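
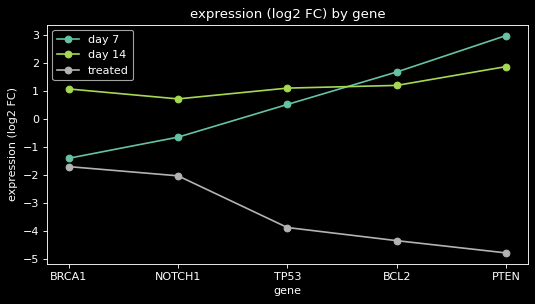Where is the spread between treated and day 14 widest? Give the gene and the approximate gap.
PTEN, ≈ 7 log2 FC

PTEN: treated ≈ -5, day 14 ≈ 2 → gap ≈ 7. Next-largest (BCL2) is only ≈ 5.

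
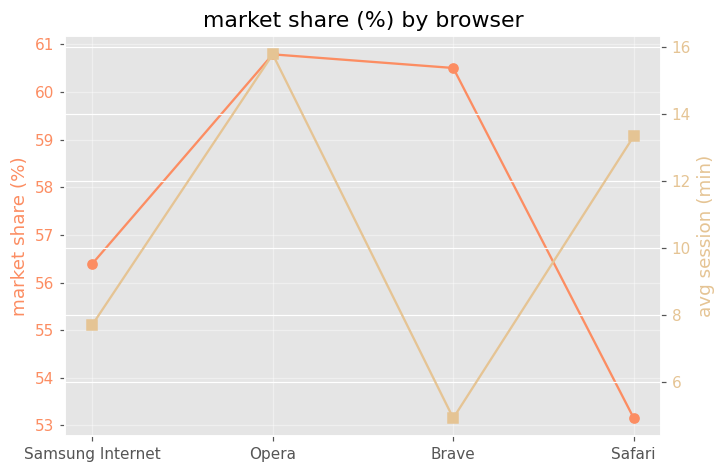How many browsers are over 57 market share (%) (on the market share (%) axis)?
2

Above 57: Opera, Brave.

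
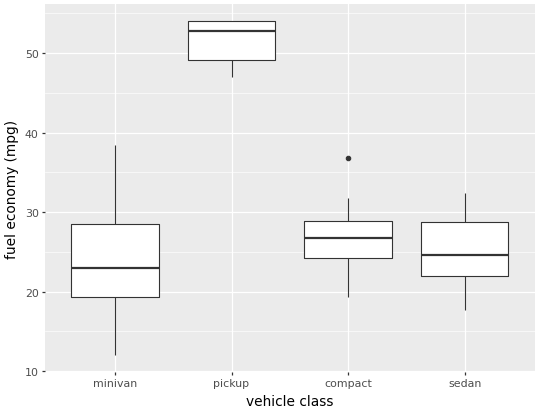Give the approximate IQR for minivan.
≈ 10

Q3 ≈ 30, Q1 ≈ 20; IQR ≈ 10.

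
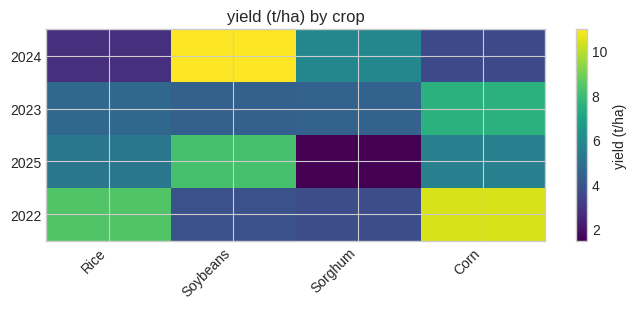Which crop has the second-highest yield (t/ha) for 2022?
Rice

Top 3 for 2022: Corn ≈ 10, Rice ≈ 8, Soybeans ≈ 4.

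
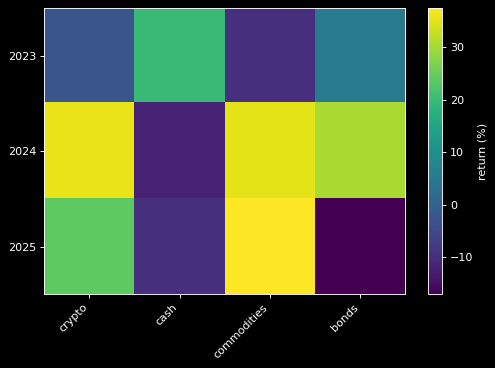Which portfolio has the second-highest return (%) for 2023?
Top 3 for 2023: cash ≈ 20, bonds ≈ 5, crypto ≈ -5.

bonds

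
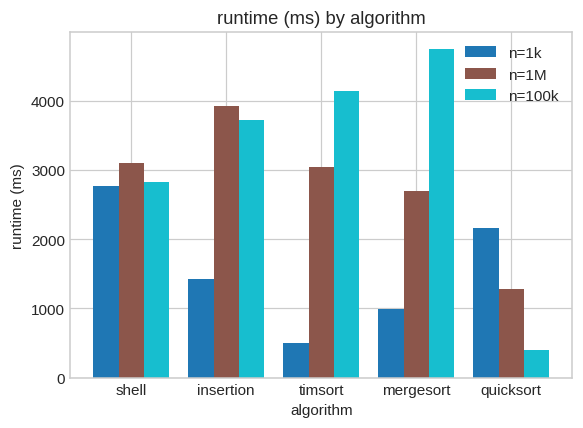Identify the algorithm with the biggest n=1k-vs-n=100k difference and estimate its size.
mergesort: n=1k ≈ 1000, n=100k ≈ 5000 → gap ≈ 4000. Next-largest (timsort) is only ≈ 3500.

mergesort, ≈ 4000 ms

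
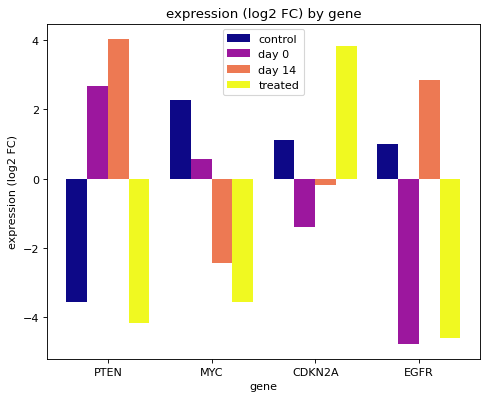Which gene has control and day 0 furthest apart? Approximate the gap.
PTEN: control ≈ -4, day 0 ≈ 3 → gap ≈ 7. Next-largest (EGFR) is only ≈ 6.

PTEN, ≈ 7 log2 FC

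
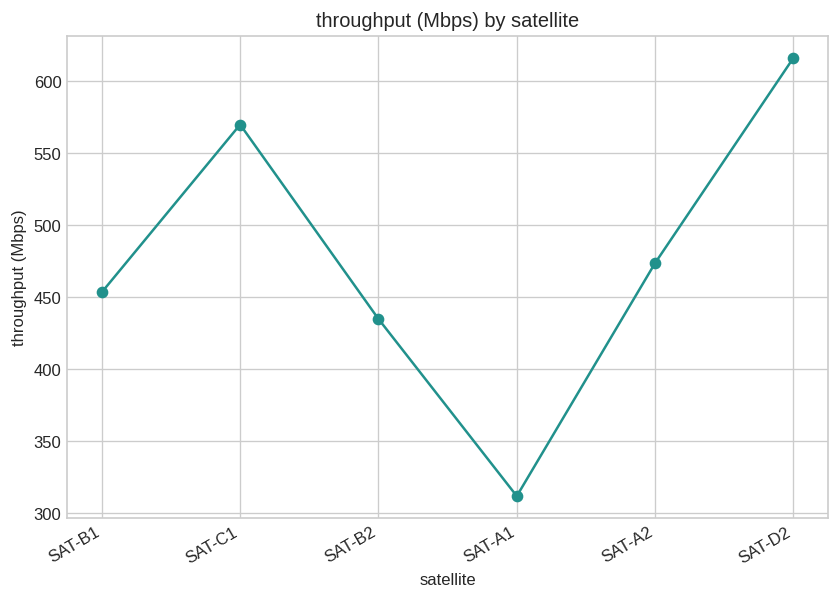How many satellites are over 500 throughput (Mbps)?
Above 500: SAT-C1, SAT-D2.

2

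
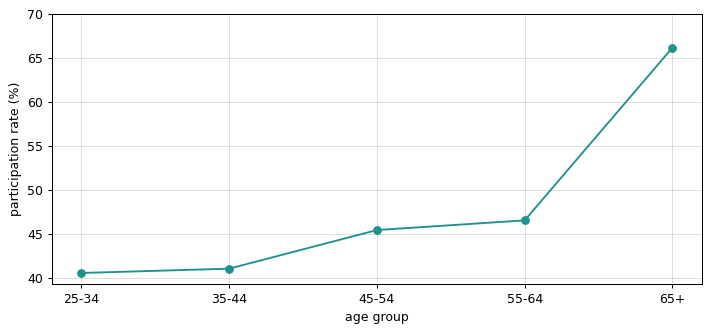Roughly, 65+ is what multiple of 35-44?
65+ ≈ 65, 35-44 ≈ 40; 65/40 ≈ 1.62.

≈ 1.62×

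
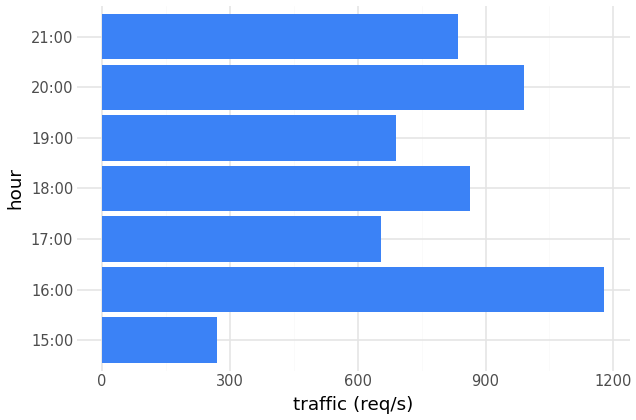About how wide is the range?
Max 16:00 ≈ 1200, min 15:00 ≈ 300; range ≈ 900.

≈ 900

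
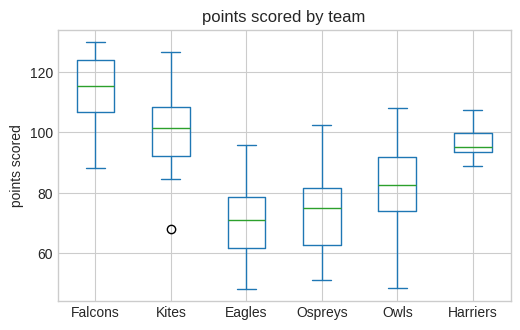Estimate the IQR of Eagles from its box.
≈ 20

Q3 ≈ 80, Q1 ≈ 60; IQR ≈ 20.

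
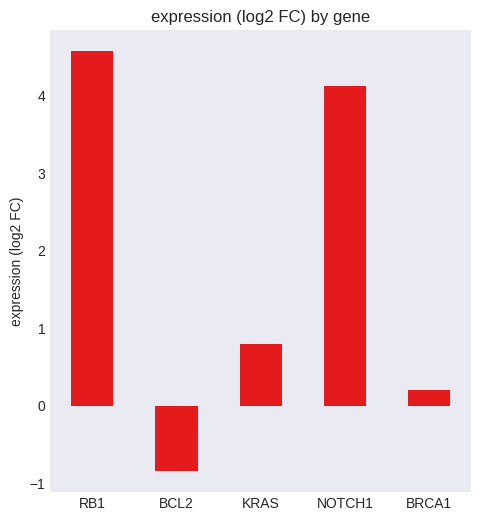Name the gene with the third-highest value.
Top 4: RB1 ≈ 4.5, NOTCH1 ≈ 4.0, KRAS ≈ 1.0, BRCA1 ≈ 0.0.

KRAS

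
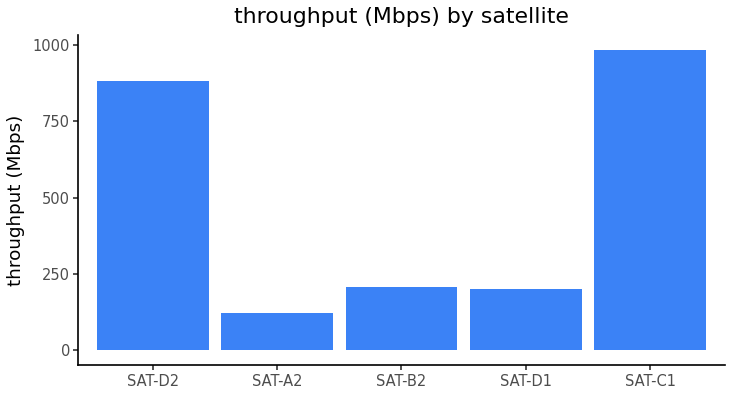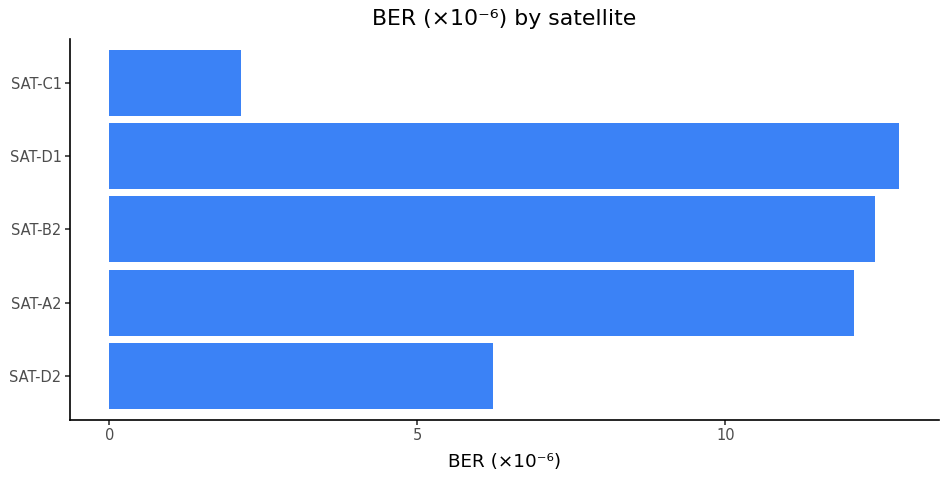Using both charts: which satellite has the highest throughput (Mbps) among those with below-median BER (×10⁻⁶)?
SAT-C1

Chart 2 median BER (×10⁻⁶) ≈ 12; below-median satellites: SAT-D2, SAT-C1. Among those, SAT-C1 has the highest throughput (Mbps) (≈ 1000).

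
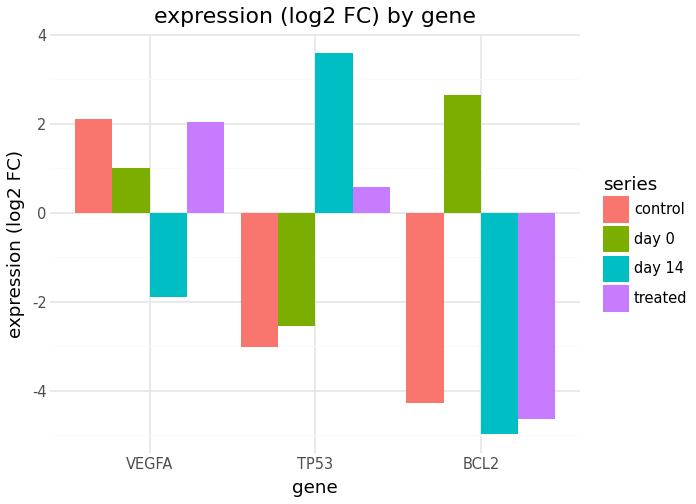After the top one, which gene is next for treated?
TP53

Top 3 for treated: VEGFA ≈ 2, TP53 ≈ 1, BCL2 ≈ -5.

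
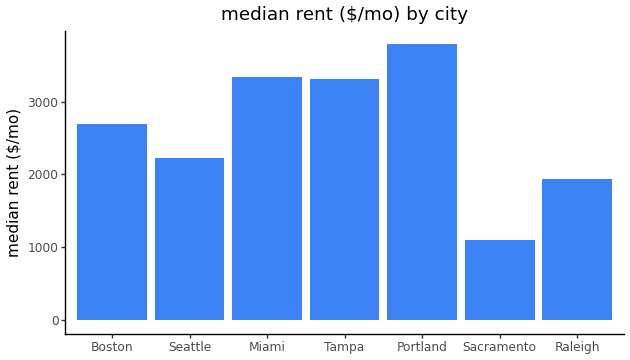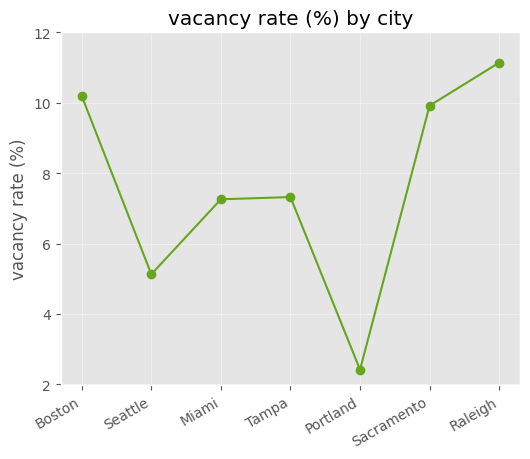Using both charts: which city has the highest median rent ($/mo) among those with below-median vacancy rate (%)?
Portland

Chart 2 median vacancy rate (%) ≈ 8; below-median cities: Seattle, Miami, Portland. Among those, Portland has the highest median rent ($/mo) (≈ 4000).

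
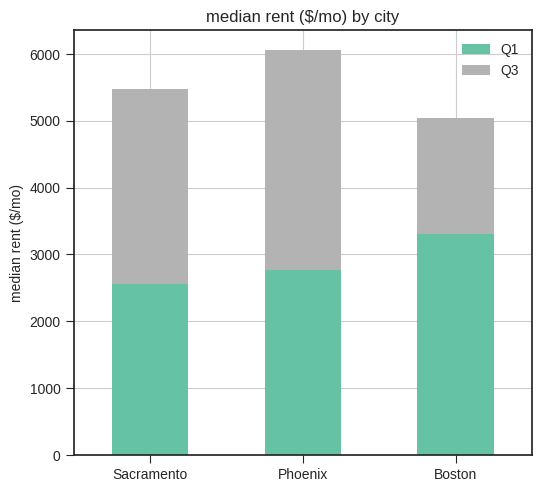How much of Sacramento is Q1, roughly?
Q1 top ≈ 3000, bottom ≈ 0; segment ≈ 3000.

≈ 3000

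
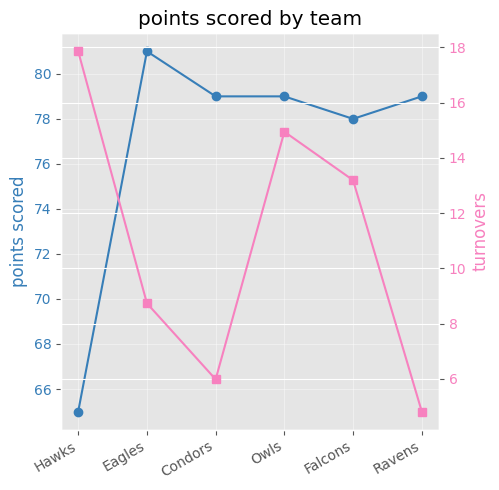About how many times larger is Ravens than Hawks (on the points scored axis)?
≈ 1.25×

Ravens ≈ 80, Hawks ≈ 64; 80/64 ≈ 1.25.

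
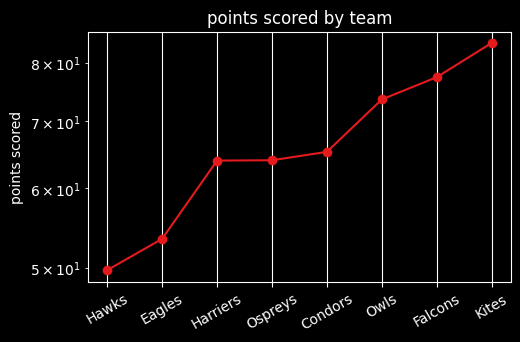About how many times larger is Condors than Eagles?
≈ 1.18×

Condors ≈ 65, Eagles ≈ 55; 65/55 ≈ 1.18.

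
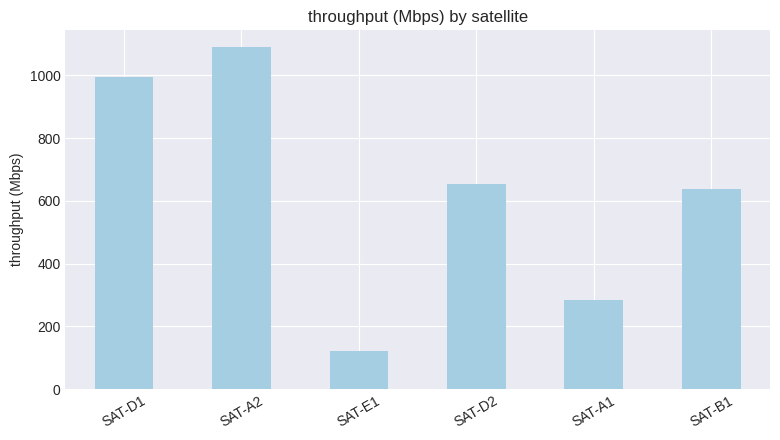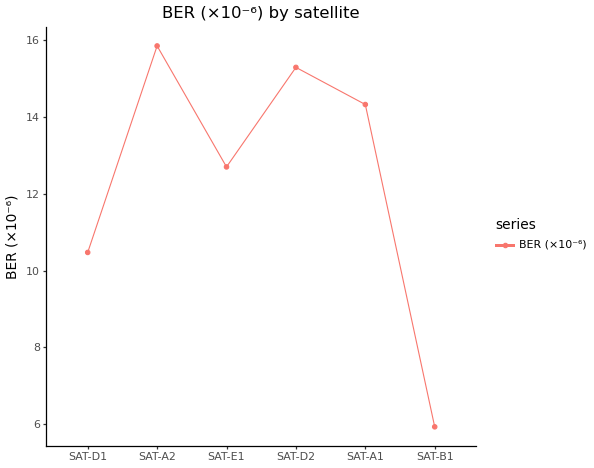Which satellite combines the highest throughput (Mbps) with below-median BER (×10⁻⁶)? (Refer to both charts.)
Chart 2 median BER (×10⁻⁶) ≈ 14; below-median satellites: SAT-D1, SAT-E1, SAT-B1. Among those, SAT-D1 has the highest throughput (Mbps) (≈ 1000).

SAT-D1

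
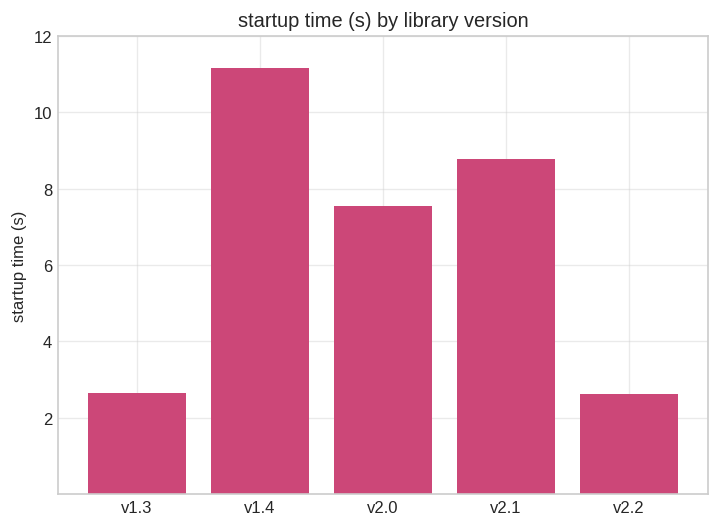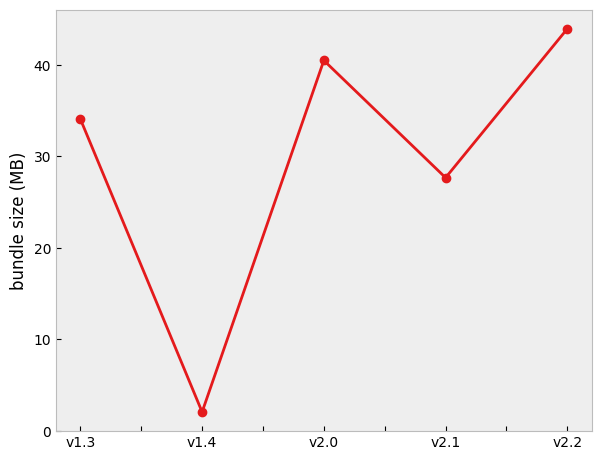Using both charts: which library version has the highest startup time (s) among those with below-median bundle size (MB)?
v1.4

Chart 2 median bundle size (MB) ≈ 35; below-median library versions: v1.4, v2.1. Among those, v1.4 has the highest startup time (s) (≈ 12).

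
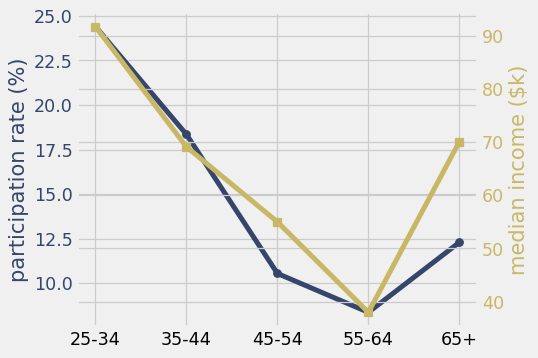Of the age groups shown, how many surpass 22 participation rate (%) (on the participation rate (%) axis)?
Above 22: 25-34.

1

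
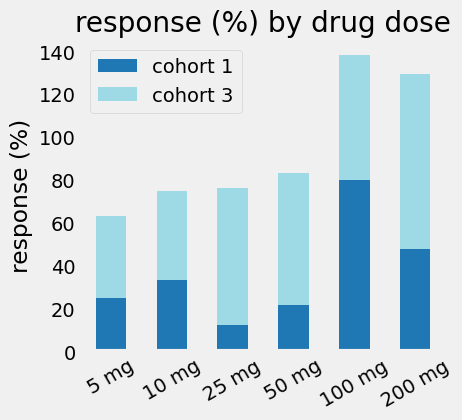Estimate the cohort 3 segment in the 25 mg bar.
cohort 3 top ≈ 80, bottom ≈ 20; segment ≈ 60.

≈ 60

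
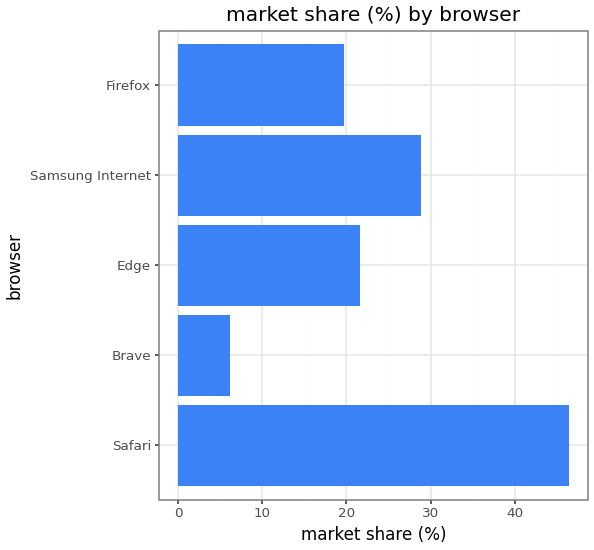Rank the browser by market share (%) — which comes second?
Samsung Internet

Top 3: Safari ≈ 45, Samsung Internet ≈ 30, Edge ≈ 20.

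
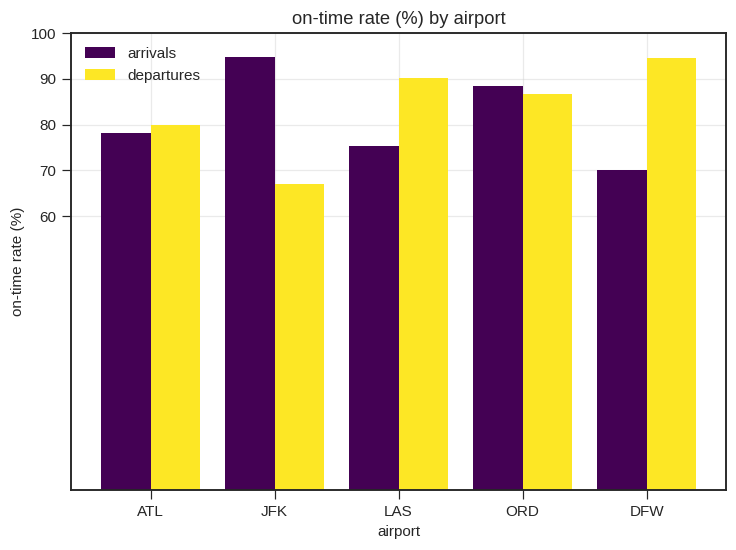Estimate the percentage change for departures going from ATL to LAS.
≈ +12.5%

ATL ≈ 80, LAS ≈ 90; (90 − 80) / 80 ≈ +12.5%.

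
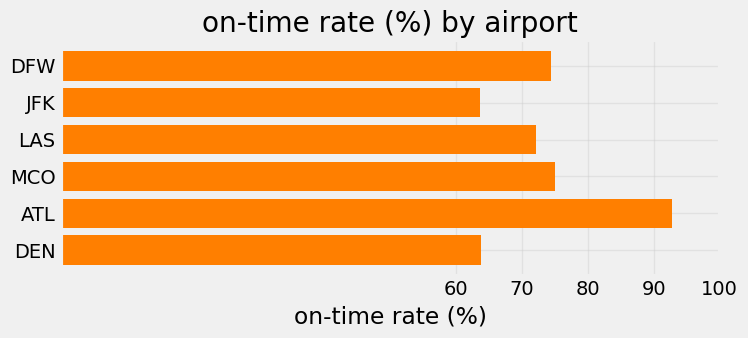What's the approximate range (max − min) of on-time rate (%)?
≈ 30

Max ATL ≈ 90, min JFK ≈ 60; range ≈ 30.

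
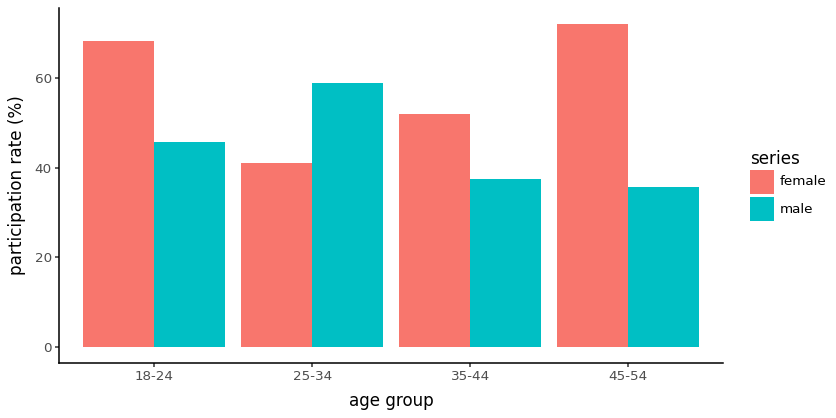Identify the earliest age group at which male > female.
18-24: male ≈ 50 vs female ≈ 70 (not yet); 25-34: male ≈ 60 vs female ≈ 40 (first crossover).

25-34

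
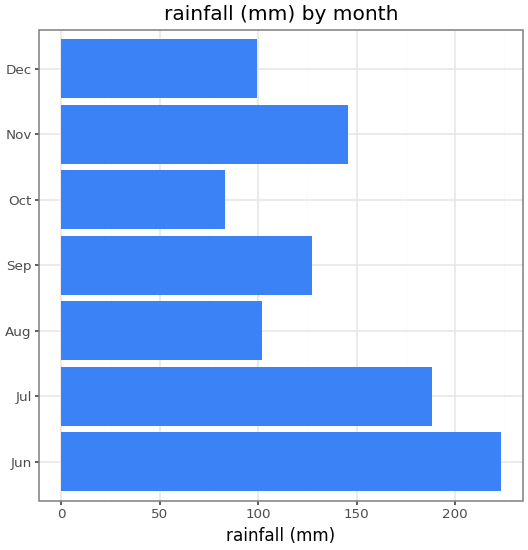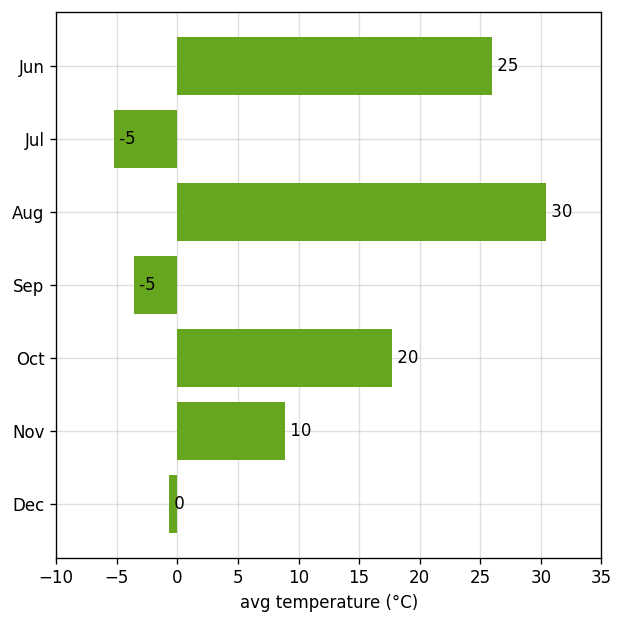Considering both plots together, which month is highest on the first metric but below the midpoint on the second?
Jul

Chart 2 median avg temperature (°C) ≈ 10; below-median months: Jul, Sep, Dec. Among those, Jul has the highest rainfall (mm) (≈ 200).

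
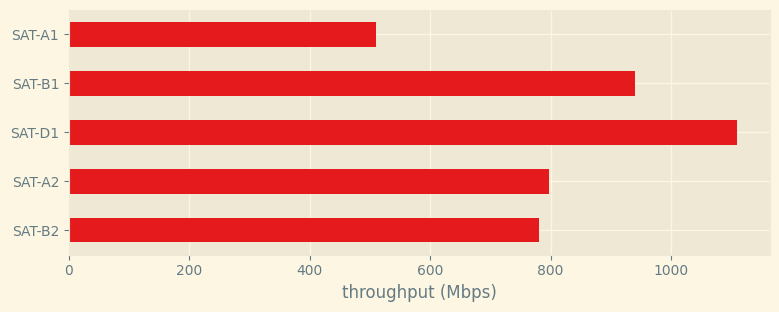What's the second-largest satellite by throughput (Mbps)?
SAT-B1

Top 3: SAT-D1 ≈ 1100, SAT-B1 ≈ 900, SAT-A2 ≈ 800.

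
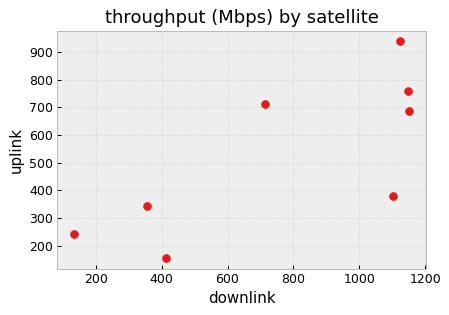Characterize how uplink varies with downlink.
positive, strong

Points are positively correlated; strong (|r| ≈ 0.8).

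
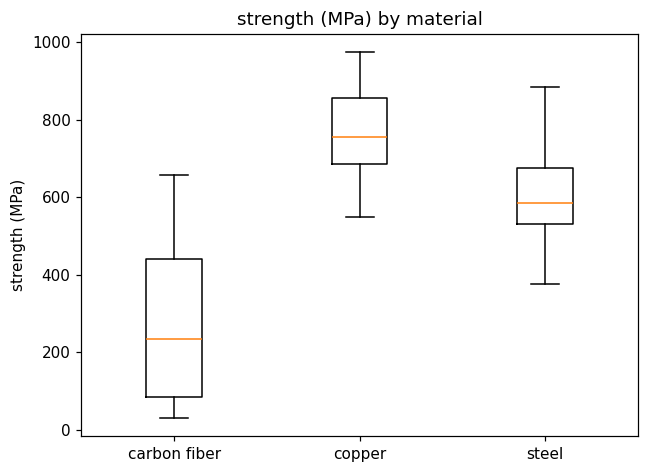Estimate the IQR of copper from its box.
≈ 150

Q3 ≈ 850, Q1 ≈ 700; IQR ≈ 150.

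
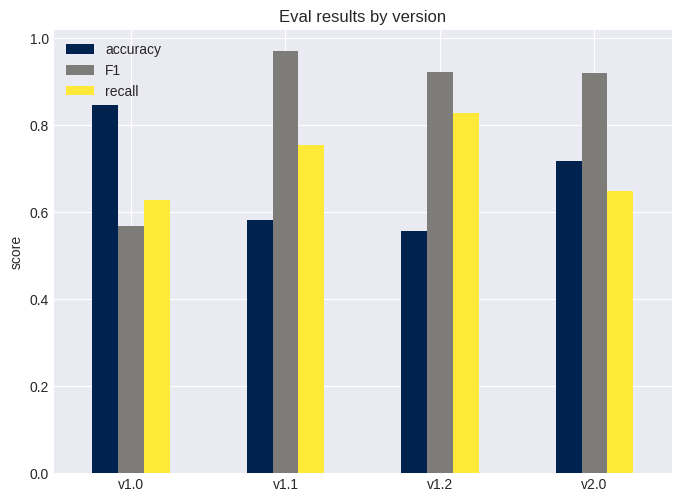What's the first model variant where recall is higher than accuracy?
v1.0: recall ≈ 0.6 vs accuracy ≈ 0.8 (not yet); v1.1: recall ≈ 0.8 vs accuracy ≈ 0.6 (first crossover).

v1.1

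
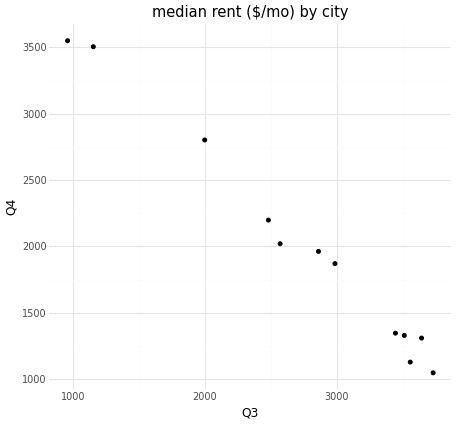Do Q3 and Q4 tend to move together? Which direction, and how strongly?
negative, strong

Points are negatively correlated; strong (|r| ≈ 1.0).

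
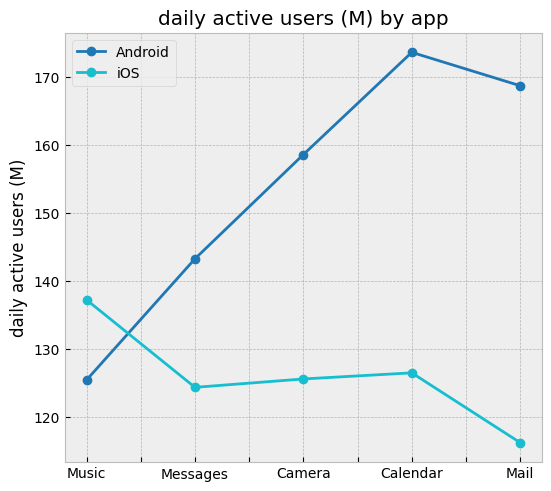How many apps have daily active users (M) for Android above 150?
Above 150: Camera, Calendar, Mail.

3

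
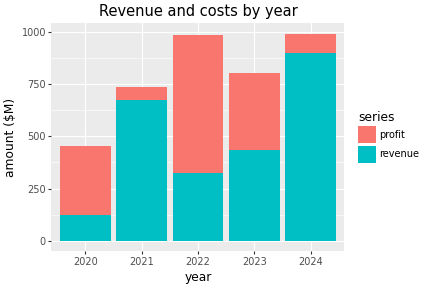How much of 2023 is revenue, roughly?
revenue top ≈ 400, bottom ≈ 0; segment ≈ 400.

≈ 400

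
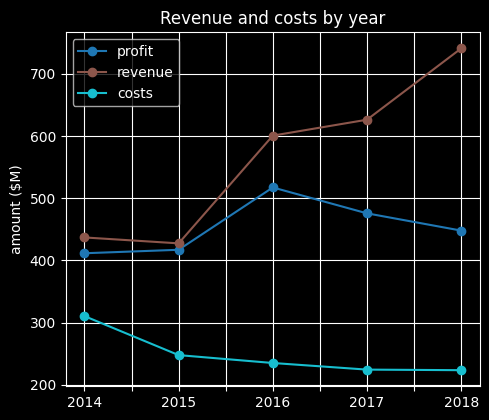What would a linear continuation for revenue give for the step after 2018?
Last three: 600, 650, 750 → slope ≈ 75/step → next ≈ 825.

≈ 825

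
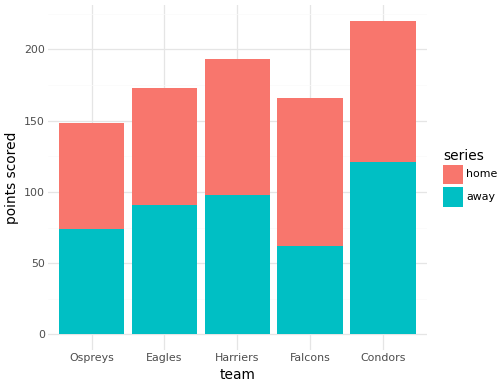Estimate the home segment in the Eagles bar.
home top ≈ 180, bottom ≈ 100; segment ≈ 80.

≈ 80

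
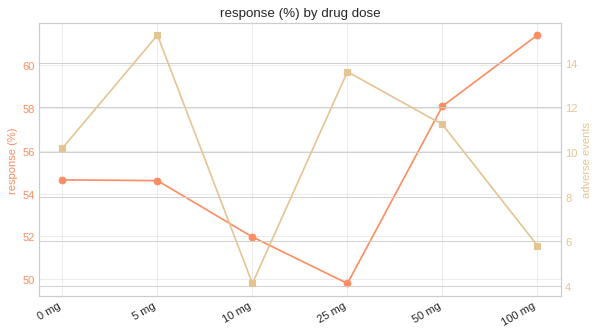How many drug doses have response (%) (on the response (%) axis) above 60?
Above 60: 100 mg.

1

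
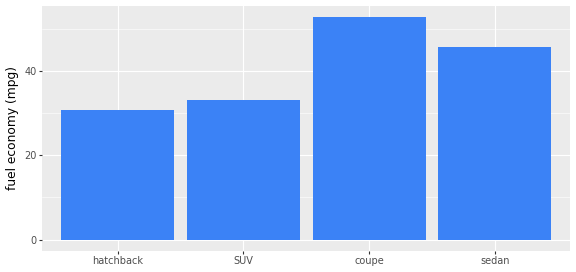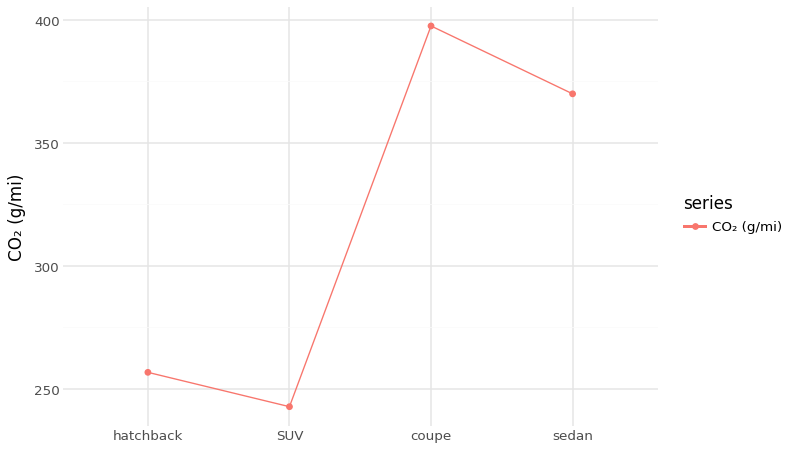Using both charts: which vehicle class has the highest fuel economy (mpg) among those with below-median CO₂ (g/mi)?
SUV

Chart 2 median CO₂ (g/mi) ≈ 300; below-median vehicle classes: hatchback, SUV. Among those, SUV has the highest fuel economy (mpg) (≈ 35).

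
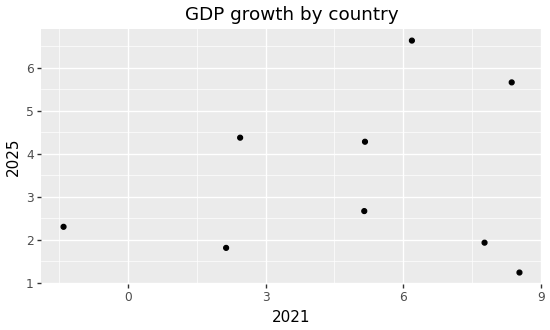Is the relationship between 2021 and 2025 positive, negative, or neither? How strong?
no clear correlation

Points are roughly uncorrelated; weak (|r| ≈ 0.2).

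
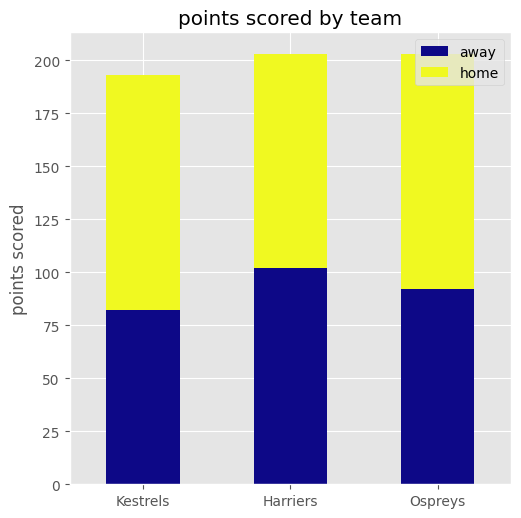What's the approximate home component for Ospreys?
home top ≈ 200, bottom ≈ 100; segment ≈ 100.

≈ 100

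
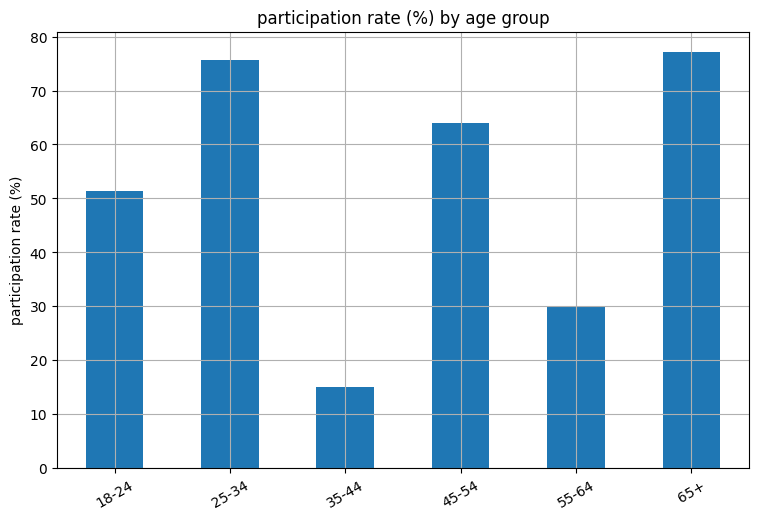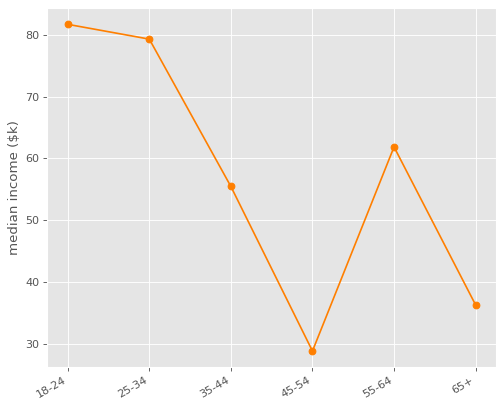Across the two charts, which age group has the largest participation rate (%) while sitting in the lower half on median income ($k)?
65+

Chart 2 median median income ($k) ≈ 60; below-median age groups: 35-44, 45-54, 65+. Among those, 65+ has the highest participation rate (%) (≈ 80).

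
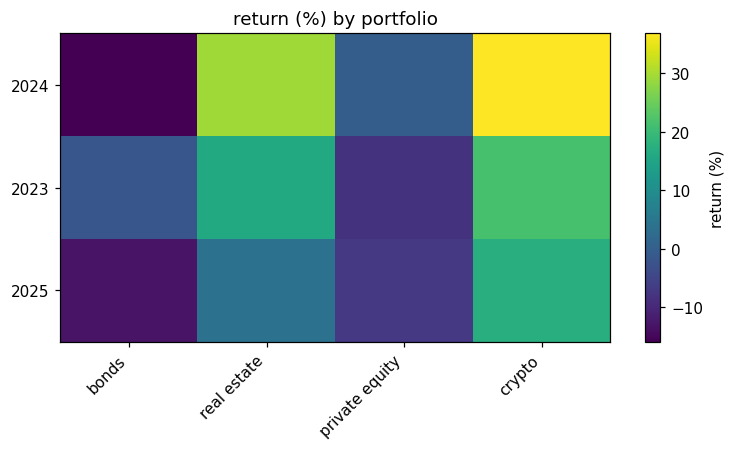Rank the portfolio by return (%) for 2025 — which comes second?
Top 3 for 2025: crypto ≈ 15, real estate ≈ 5, private equity ≈ -5.

real estate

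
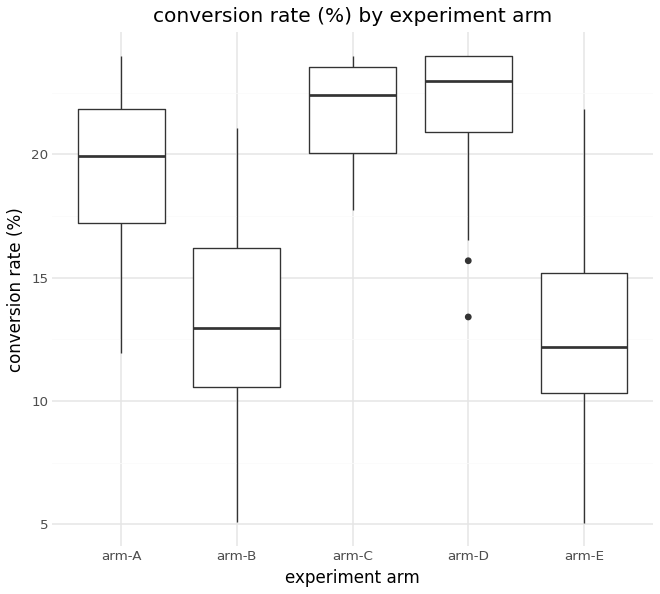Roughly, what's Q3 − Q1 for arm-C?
≈ 4

Q3 ≈ 24, Q1 ≈ 20; IQR ≈ 4.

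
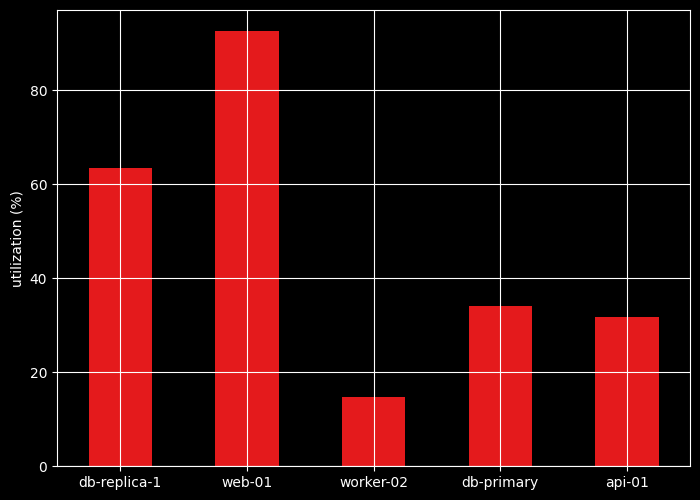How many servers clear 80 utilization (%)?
Above 80: web-01.

1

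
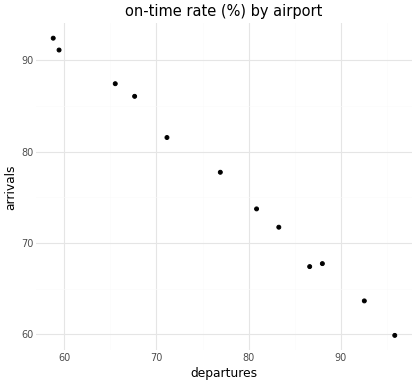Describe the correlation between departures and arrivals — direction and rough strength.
negative, strong

Points are negatively correlated; strong (|r| ≈ 1.0).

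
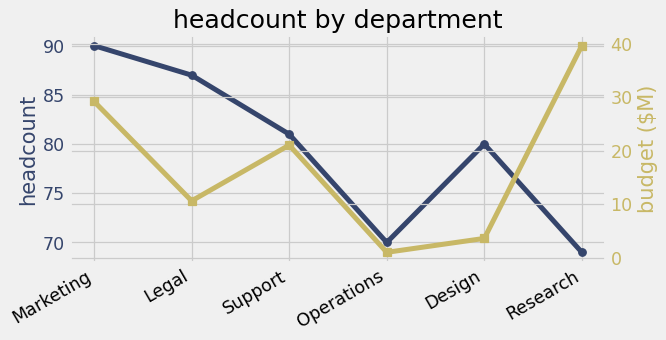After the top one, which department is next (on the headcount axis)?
Legal

Top 3 (on the headcount axis): Marketing ≈ 90, Legal ≈ 88, Support ≈ 80.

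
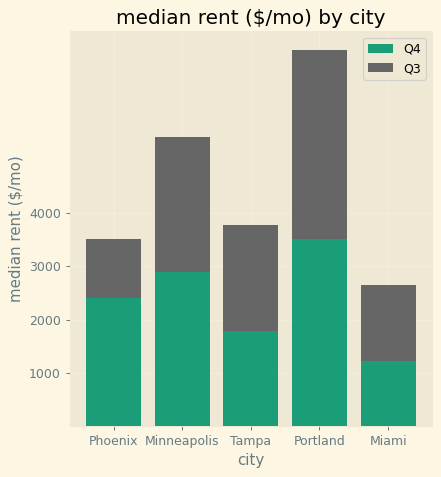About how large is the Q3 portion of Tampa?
Q3 top ≈ 4000, bottom ≈ 2000; segment ≈ 2000.

≈ 2000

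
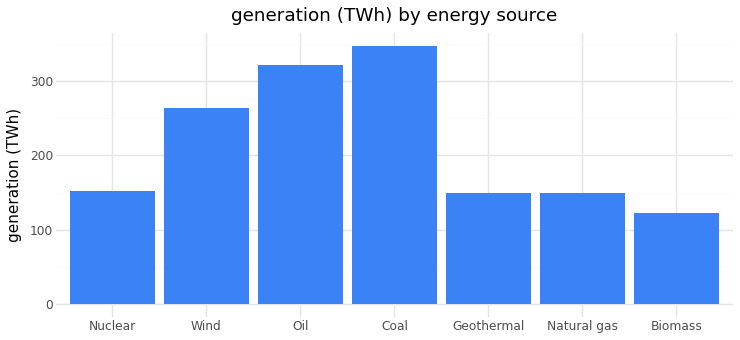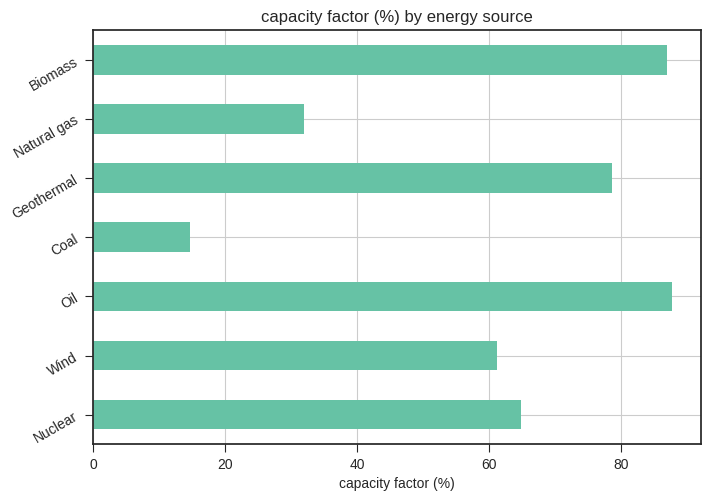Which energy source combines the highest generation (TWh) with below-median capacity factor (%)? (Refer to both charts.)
Coal

Chart 2 median capacity factor (%) ≈ 60; below-median energy sources: Wind, Coal, Natural gas. Among those, Coal has the highest generation (TWh) (≈ 350).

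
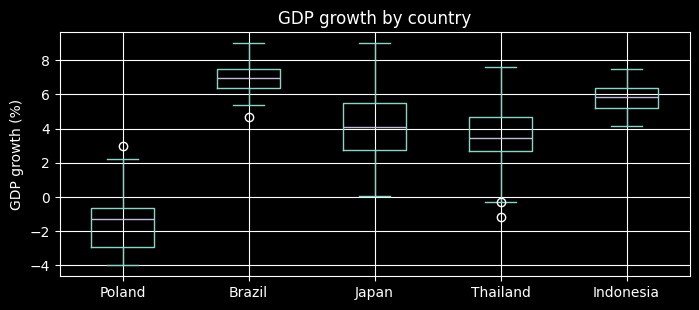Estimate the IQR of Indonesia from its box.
Q3 ≈ 6, Q1 ≈ 5; IQR ≈ 1.

≈ 1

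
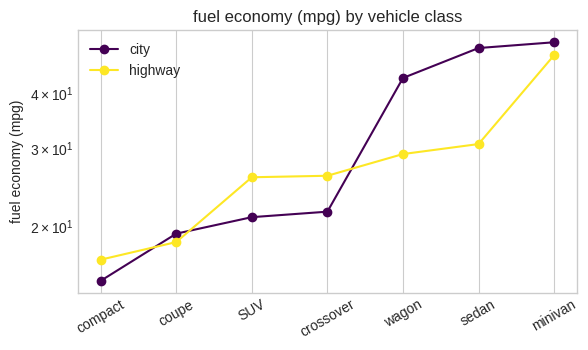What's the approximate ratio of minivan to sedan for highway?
≈ 1.67×

minivan ≈ 50, sedan ≈ 30; 50/30 ≈ 1.67.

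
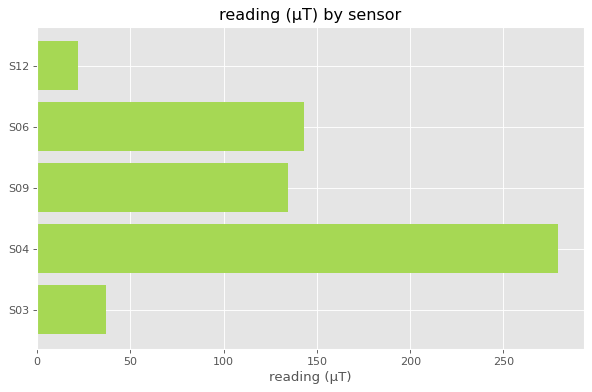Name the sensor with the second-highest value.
Top 3: S04 ≈ 275, S06 ≈ 150, S09 ≈ 125.

S06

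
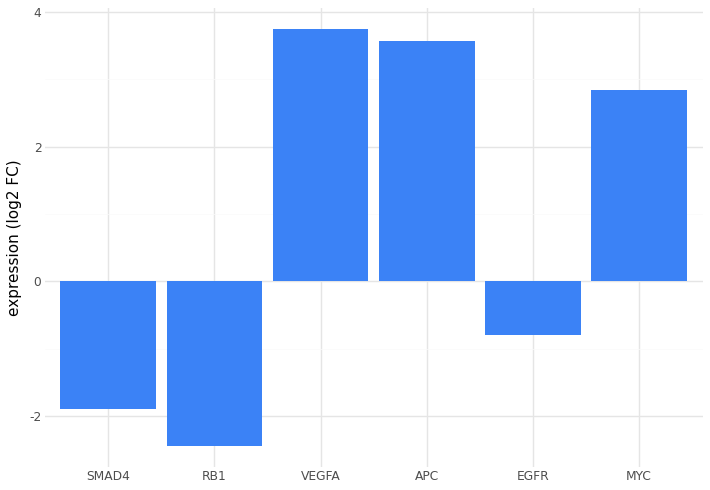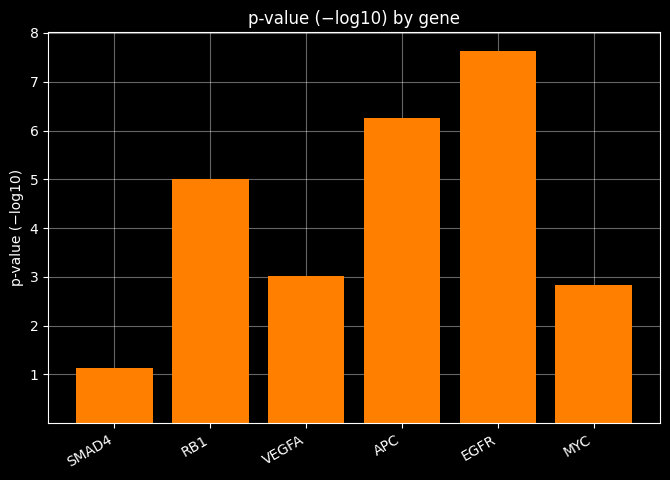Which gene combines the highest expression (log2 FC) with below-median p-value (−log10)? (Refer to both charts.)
VEGFA

Chart 2 median p-value (−log10) ≈ 4; below-median genes: SMAD4, VEGFA, MYC. Among those, VEGFA has the highest expression (log2 FC) (≈ 4).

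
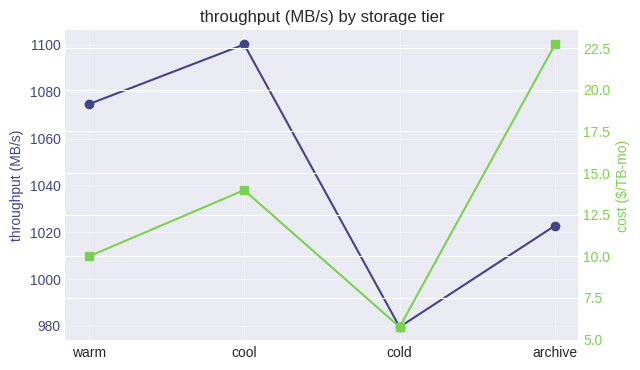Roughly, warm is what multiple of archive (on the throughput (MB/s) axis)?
≈ 1.06×

warm ≈ 1080, archive ≈ 1020; 1080/1020 ≈ 1.06.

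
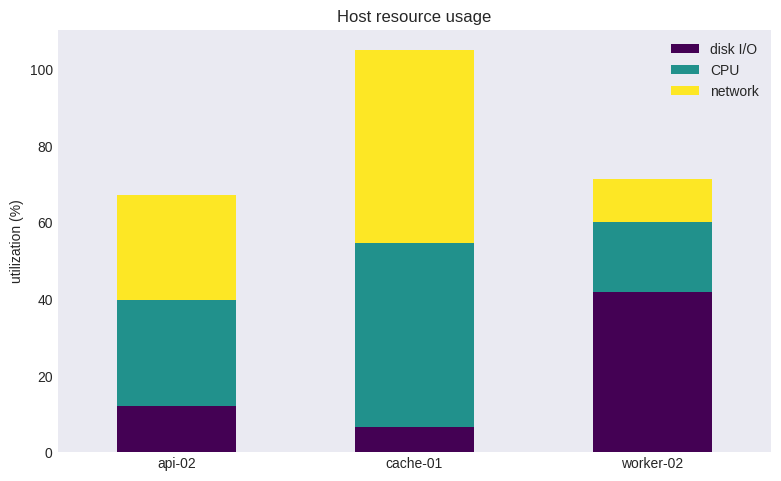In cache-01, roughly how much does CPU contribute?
≈ 40

CPU top ≈ 50, bottom ≈ 10; segment ≈ 40.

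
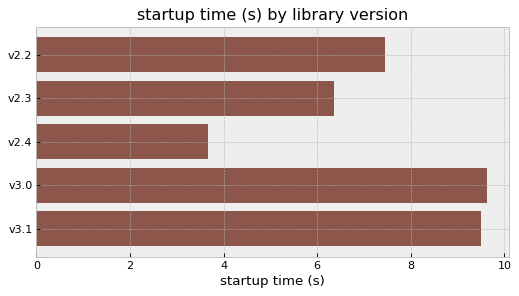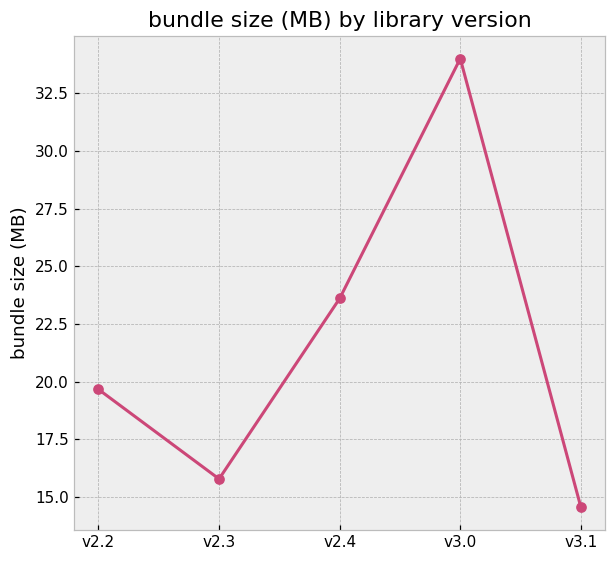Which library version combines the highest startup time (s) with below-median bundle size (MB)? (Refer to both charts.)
Chart 2 median bundle size (MB) ≈ 20; below-median library versions: v2.3, v3.1. Among those, v3.1 has the highest startup time (s) (≈ 10).

v3.1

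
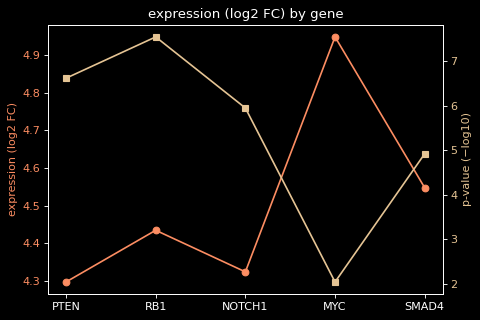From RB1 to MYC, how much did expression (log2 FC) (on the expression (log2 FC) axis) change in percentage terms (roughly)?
≈ +11.4%

RB1 ≈ 4.4, MYC ≈ 4.9; (4.9 − 4.4) / 4.4 ≈ +11.4%.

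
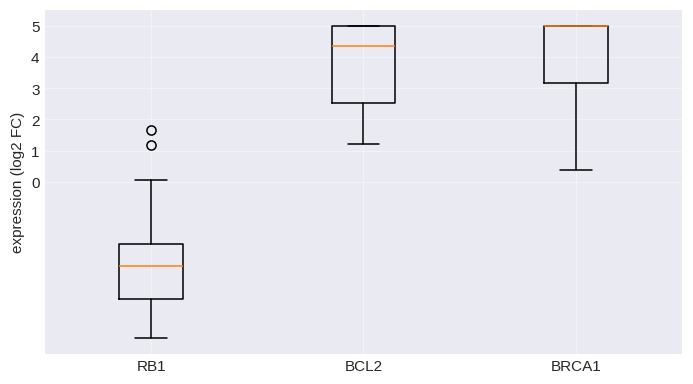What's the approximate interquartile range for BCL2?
Q3 ≈ 5, Q1 ≈ 3; IQR ≈ 2.

≈ 2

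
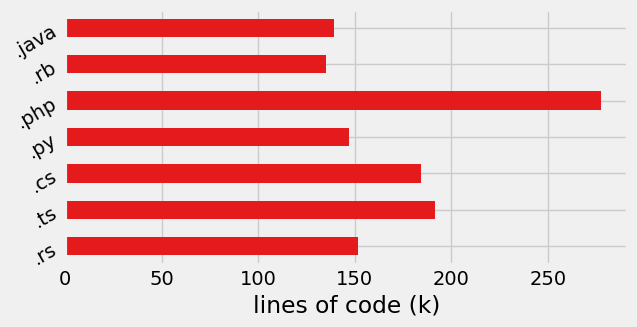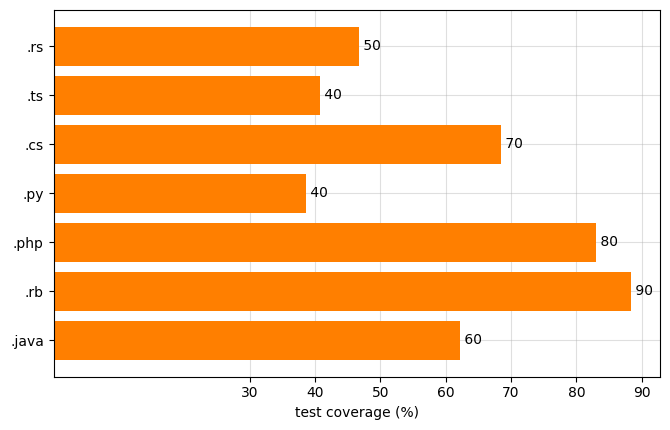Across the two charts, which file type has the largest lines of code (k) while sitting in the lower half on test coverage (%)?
Chart 2 median test coverage (%) ≈ 60; below-median file types: .rs, .ts, .py. Among those, .ts has the highest lines of code (k) (≈ 200).

.ts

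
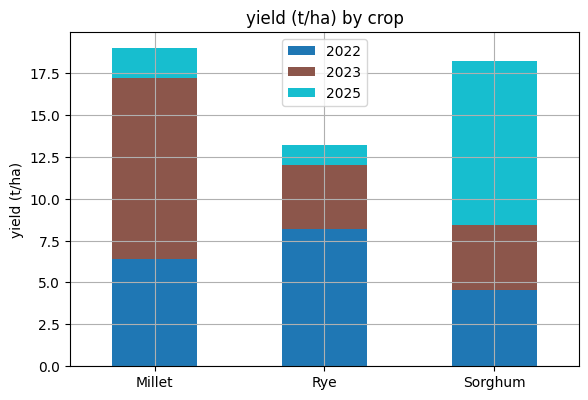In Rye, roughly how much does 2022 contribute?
2022 top ≈ 8, bottom ≈ 0; segment ≈ 8.

≈ 8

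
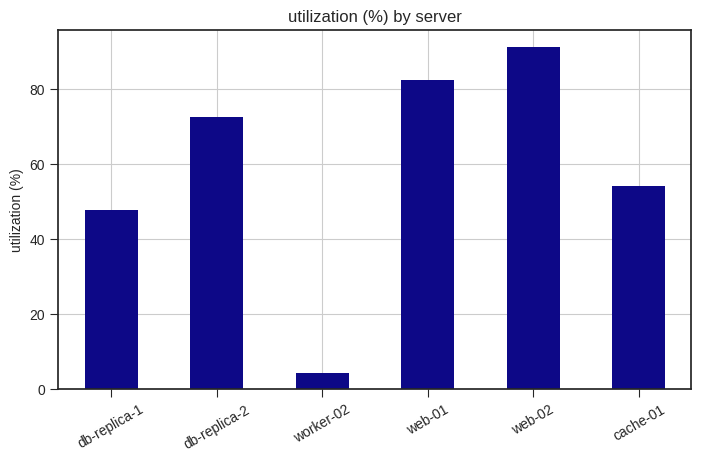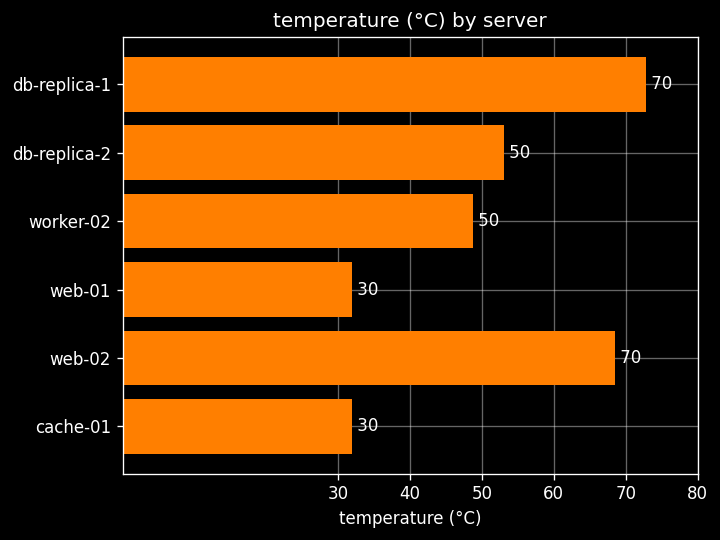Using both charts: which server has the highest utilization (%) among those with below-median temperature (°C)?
Chart 2 median temperature (°C) ≈ 50; below-median servers: worker-02, web-01, cache-01. Among those, web-01 has the highest utilization (%) (≈ 80).

web-01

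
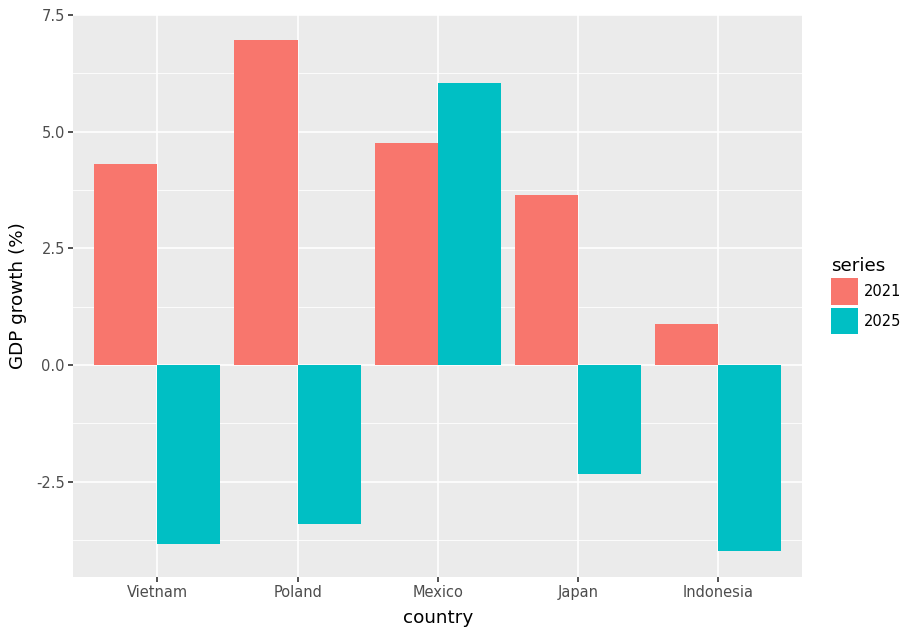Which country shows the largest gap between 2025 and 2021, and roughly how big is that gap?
Poland, ≈ 10 %

Poland: 2025 ≈ -3, 2021 ≈ 7 → gap ≈ 10. Next-largest (Vietnam) is only ≈ 8.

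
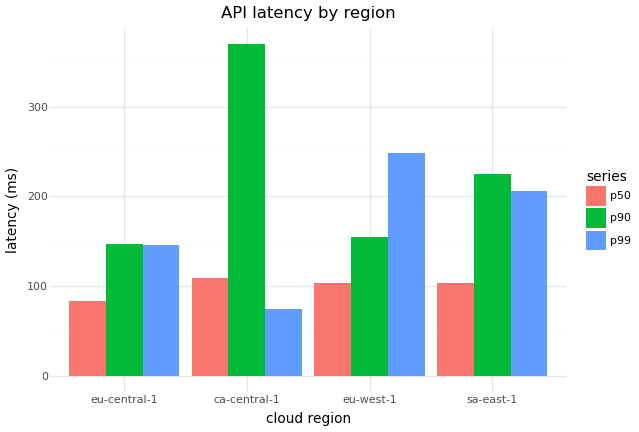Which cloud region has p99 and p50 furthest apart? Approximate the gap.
eu-west-1, ≈ 150 ms

eu-west-1: p99 ≈ 250, p50 ≈ 100 → gap ≈ 150. Next-largest (sa-east-1) is only ≈ 100.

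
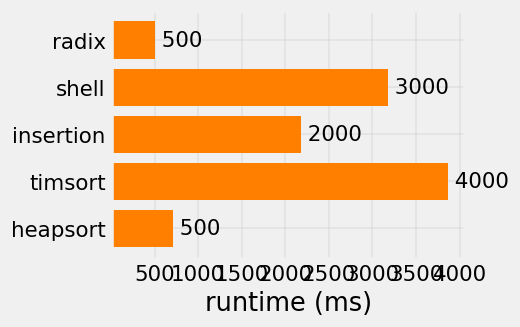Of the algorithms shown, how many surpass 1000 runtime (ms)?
3

Above 1000: shell, insertion, timsort.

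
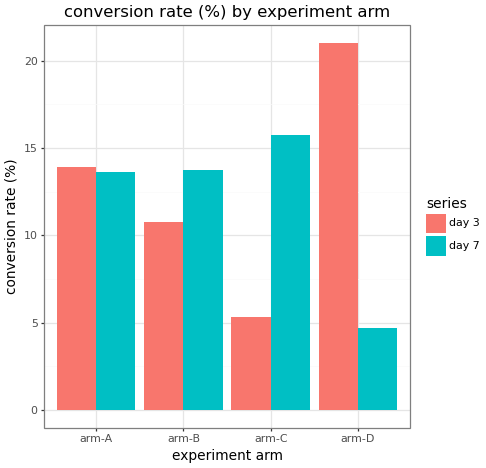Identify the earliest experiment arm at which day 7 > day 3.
arm-A: day 7 ≈ 14 vs day 3 ≈ 14 (not yet); arm-B: day 7 ≈ 14 vs day 3 ≈ 10 (first crossover).

arm-B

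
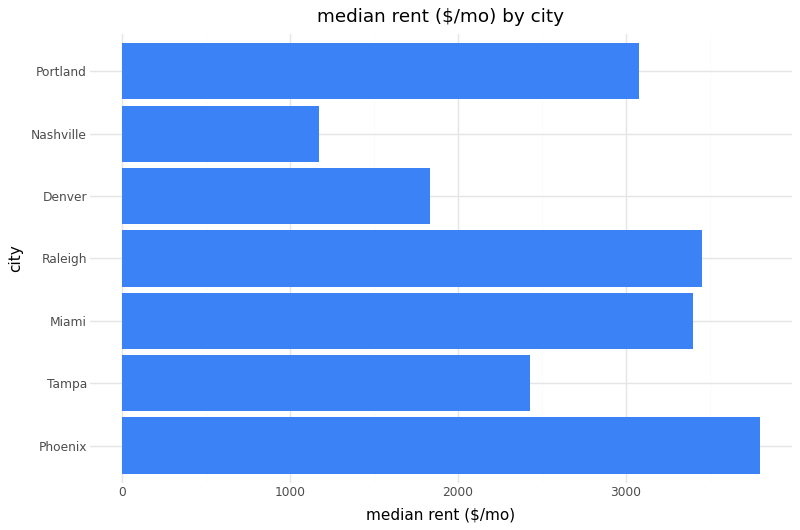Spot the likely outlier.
Nashville

Nashville ≈ 1000; the rest sit between ≈ 2000 and ≈ 4000.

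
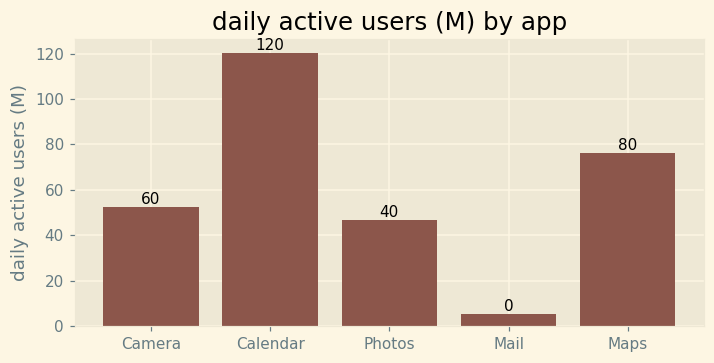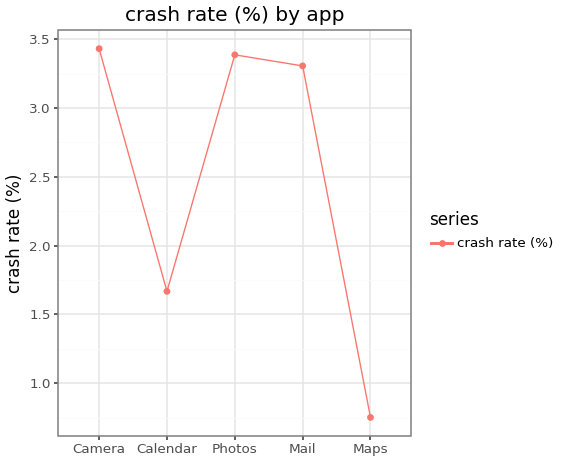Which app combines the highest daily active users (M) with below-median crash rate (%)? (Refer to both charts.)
Chart 2 median crash rate (%) ≈ 3.5; below-median apps: Calendar, Maps. Among those, Calendar has the highest daily active users (M) (≈ 120).

Calendar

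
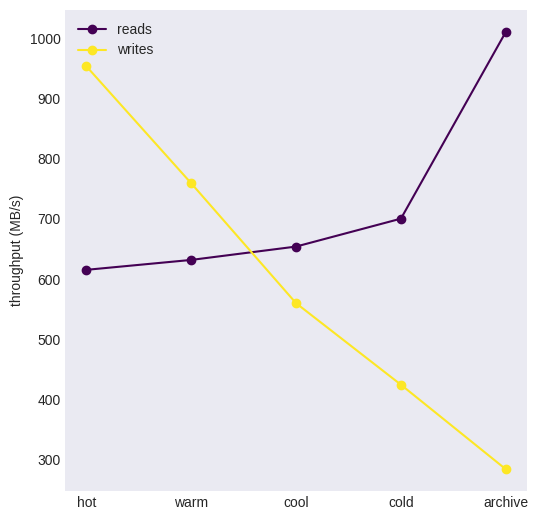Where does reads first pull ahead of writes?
cool

warm: reads ≈ 600 vs writes ≈ 800 (not yet); cool: reads ≈ 700 vs writes ≈ 600 (first crossover).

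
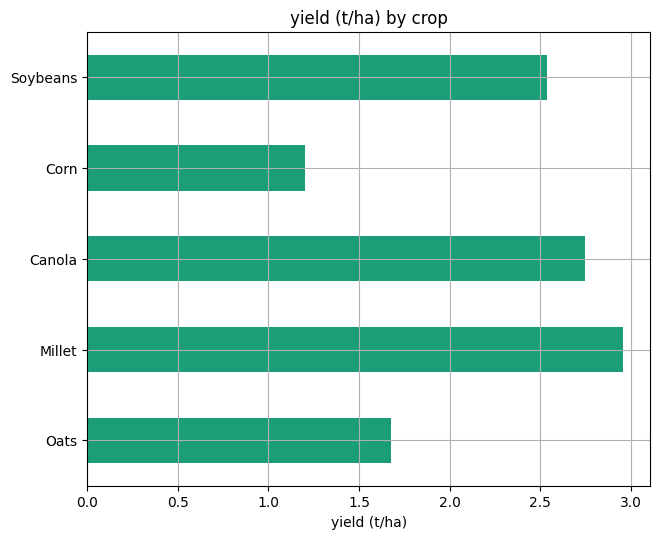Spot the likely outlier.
Corn ≈ 1.0; the rest sit between ≈ 1.5 and ≈ 3.0.

Corn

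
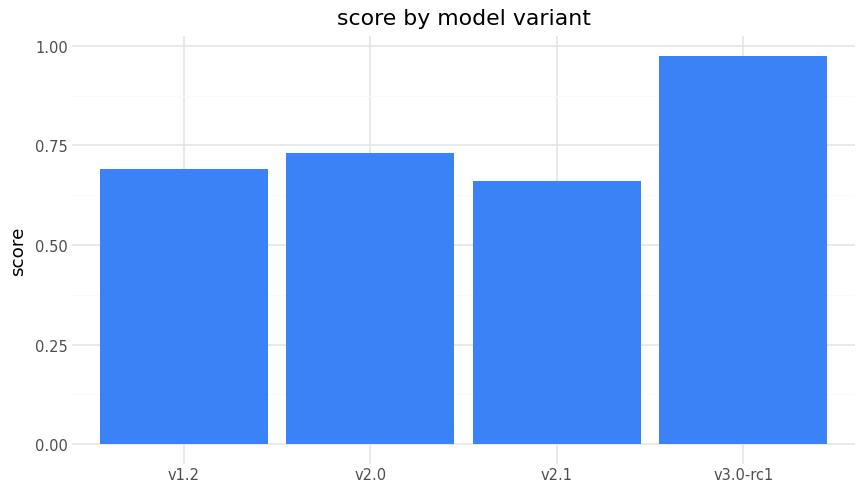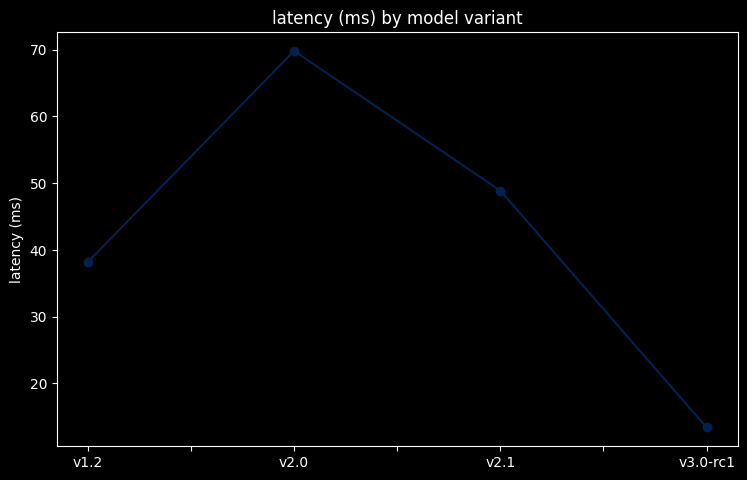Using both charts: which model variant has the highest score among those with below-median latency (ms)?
v3.0-rc1

Chart 2 median latency (ms) ≈ 40; below-median model variants: v1.2, v3.0-rc1. Among those, v3.0-rc1 has the highest score (≈ 1).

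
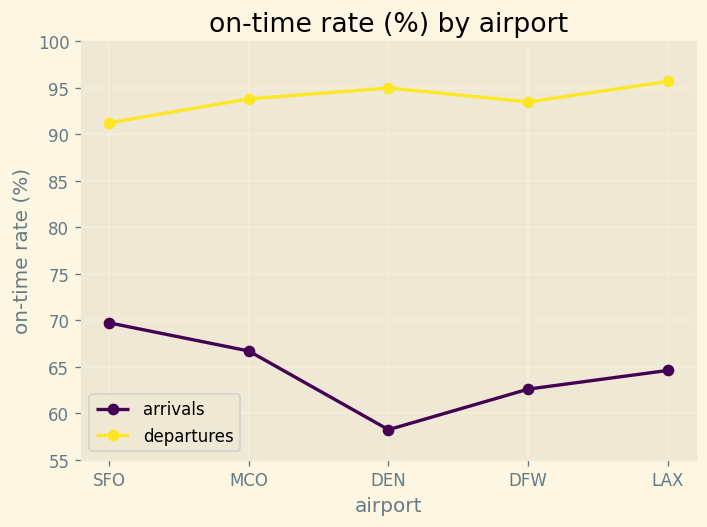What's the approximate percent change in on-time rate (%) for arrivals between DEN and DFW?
≈ +8.3%

DEN ≈ 60, DFW ≈ 65; (65 − 60) / 60 ≈ +8.3%.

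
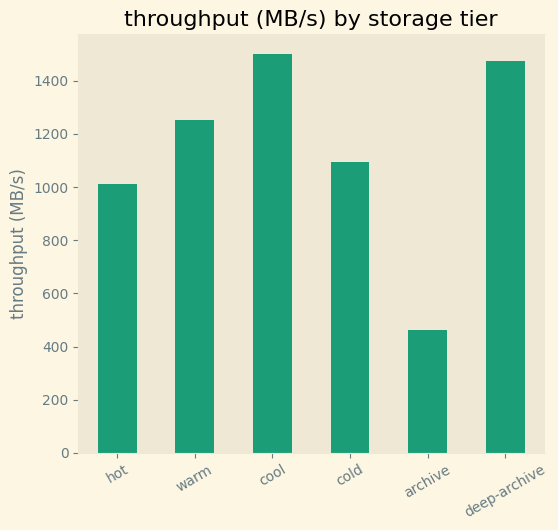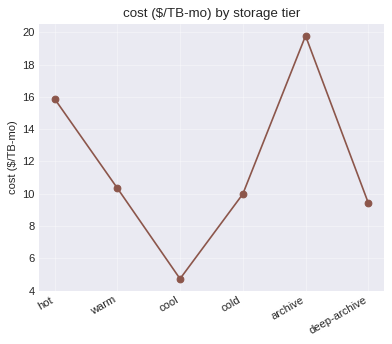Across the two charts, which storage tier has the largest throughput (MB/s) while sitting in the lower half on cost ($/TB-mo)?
cool

Chart 2 median cost ($/TB-mo) ≈ 10; below-median storage tiers: cool, cold, deep-archive. Among those, cool has the highest throughput (MB/s) (≈ 1600).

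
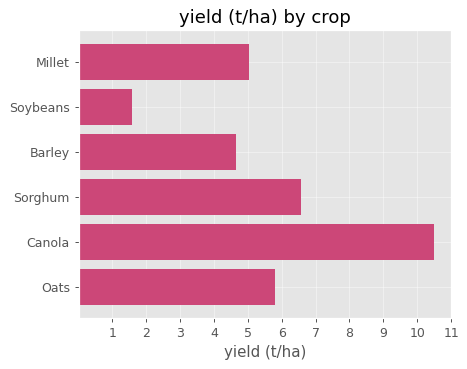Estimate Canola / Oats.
≈ 1.67×

Canola ≈ 10, Oats ≈ 6; 10/6 ≈ 1.67.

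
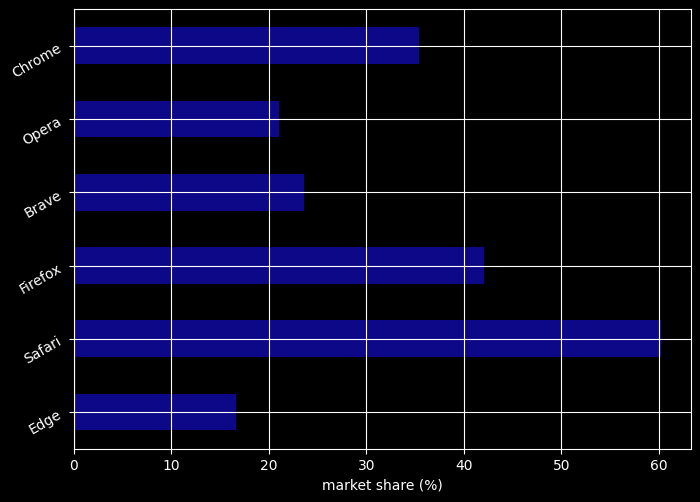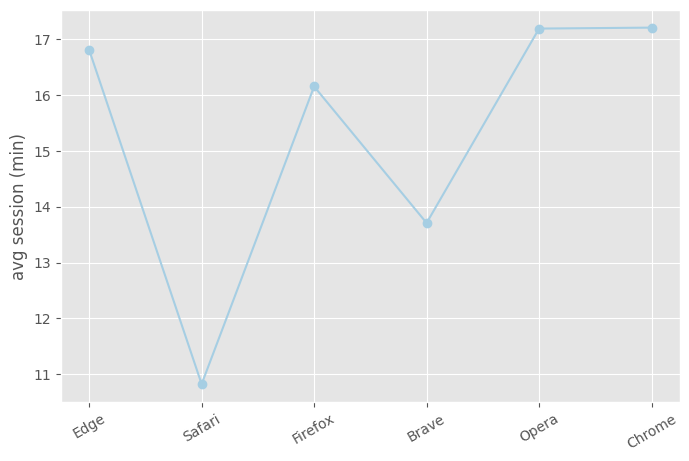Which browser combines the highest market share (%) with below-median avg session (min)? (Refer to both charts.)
Safari

Chart 2 median avg session (min) ≈ 16; below-median browsers: Safari, Firefox, Brave. Among those, Safari has the highest market share (%) (≈ 60).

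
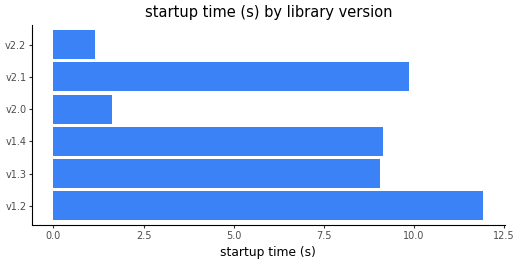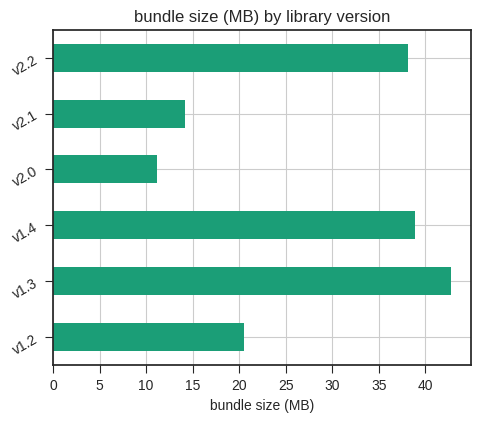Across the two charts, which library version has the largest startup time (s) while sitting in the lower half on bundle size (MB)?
v1.2

Chart 2 median bundle size (MB) ≈ 30; below-median library versions: v1.2, v2.0, v2.1. Among those, v1.2 has the highest startup time (s) (≈ 12).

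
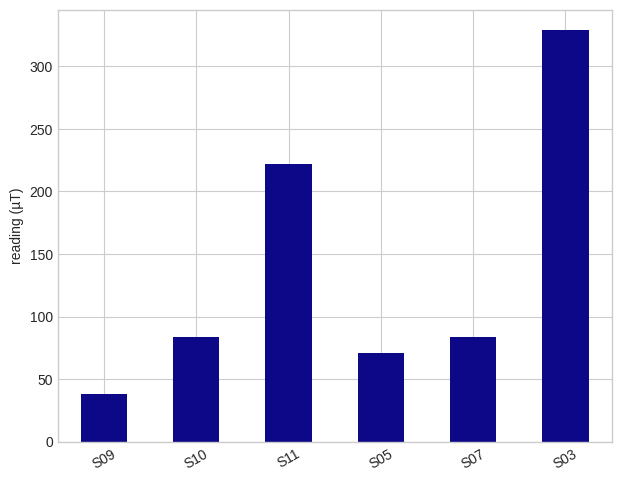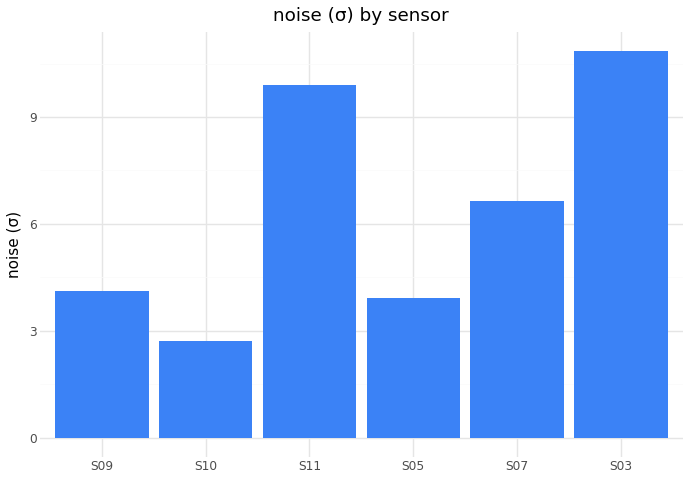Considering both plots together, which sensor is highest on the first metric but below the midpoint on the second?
Chart 2 median noise (σ) ≈ 5; below-median sensors: S09, S10, S05. Among those, S10 has the highest reading (µT) (≈ 100).

S10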